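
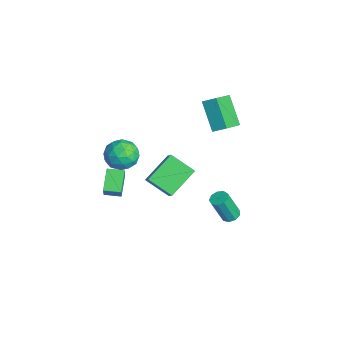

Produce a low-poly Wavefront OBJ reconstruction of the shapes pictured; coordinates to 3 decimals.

v -4.109 -1.935 0.085
v -3.122 -1.405 0.191
v -3.298 -3.255 -0.871
v -2.311 -2.725 -0.765
v -2.796 -3.195 0.134
v -3.297 -2.38 0.725
v -3.123 -2.28 -1.405
v -3.624 -1.465 -0.814
v -2.513 -1.618 -0.73
v -2.311 -2.184 0.221
v -4.109 -2.476 -0.901
v -3.907 -3.042 0.05
v -3.687 -1.554 0.222
v -2.733 -3.106 -0.902
v -3.018 -3.382 -0.373
v -2.438 -3.071 -0.311
v -3.79 -2.127 0.536
v -3.21 -1.816 0.598
v -3.018 -2.868 0.565
v -3.21 -2.844 -1.278
v -2.63 -2.533 -1.216
v -3.982 -1.589 -0.369
v -3.402 -1.278 -0.307
v -3.402 -1.792 -1.245
v -2.749 -1.368 -0.257
v -2.272 -2.144 -0.819
v -2.749 -1.882 -1.196
v -3.044 -1.403 -0.848
v -2.63 -1.701 0.302
v -2.153 -2.476 -0.26
v -2.438 -2.753 0.268
v -2.733 -2.273 0.616
v -2.272 -1.826 -0.24
v -4.267 -2.184 -0.42
v -3.79 -2.959 -0.982
v -3.687 -2.387 -1.296
v -3.982 -1.907 -0.948
v -4.148 -2.516 0.139
v -3.671 -3.292 -0.423
v -3.376 -3.257 0.168
v -3.671 -2.778 0.516
v -4.148 -2.834 -0.44
v -1.806 2.097 4.791
v -1.413 2.813 5.277
v -2.781 3.182 3.979
v -2.388 3.898 4.464
v -0.332 2.302 3.296
v 0.061 3.018 3.781
v -1.307 3.387 2.483
v -0.914 4.103 2.969
v 3.064 -2.467 3.235
v 4.241 -2.584 4.428
v 2.206 -0.971 4.227
v 3.383 -1.087 5.42
v 3.997 -1.393 2.42
v 5.174 -1.509 3.613
v 3.139 0.104 3.412
v 4.316 -0.013 4.605
v -0.647 -3.999 -1.296
v -1.829 -3.493 -0.504
v -0.288 -3.047 -1.368
v -1.469 -2.541 -0.576
v -0.011 -4.159 -0.244
v -1.192 -3.653 0.548
v 0.349 -3.207 -0.316
v -0.833 -2.701 0.476
v 1.889 2.804 -2.521
v 2.419 2.56 -2.608
v 2.381 1.852 -0.867
v 1.851 2.096 -0.779
v 2.461 2.932 -2.456
v 2.424 2.224 -0.715
v 2.236 3.243 -2.335
v 2.198 2.536 -0.593
v 1.848 3.349 -2.3
v 1.81 2.642 -0.559
v 1.479 3.2 -2.368
v 1.441 2.493 -0.627
v 1.302 2.866 -2.508
v 1.265 2.158 -0.767
v 1.4 2.502 -2.654
v 1.362 1.794 -0.913
v 1.726 2.28 -2.737
v 1.688 1.572 -0.996
v 2.129 2.303 -2.719
v 2.091 1.595 -0.978
f 1 38 17
f 38 12 41
f 17 41 6
f 38 41 17
f 1 17 13
f 17 6 18
f 13 18 2
f 17 18 13
f 1 13 22
f 13 2 23
f 22 23 8
f 13 23 22
f 1 22 34
f 22 8 37
f 34 37 11
f 22 37 34
f 1 34 38
f 34 11 42
f 38 42 12
f 34 42 38
f 2 18 29
f 18 6 32
f 29 32 10
f 18 32 29
f 6 41 19
f 41 12 40
f 19 40 5
f 41 40 19
f 12 42 39
f 42 11 35
f 39 35 3
f 42 35 39
f 11 37 36
f 37 8 24
f 36 24 7
f 37 24 36
f 8 23 28
f 23 2 25
f 28 25 9
f 23 25 28
f 4 30 16
f 30 10 31
f 16 31 5
f 30 31 16
f 4 16 14
f 16 5 15
f 14 15 3
f 16 15 14
f 4 14 21
f 14 3 20
f 21 20 7
f 14 20 21
f 4 21 26
f 21 7 27
f 26 27 9
f 21 27 26
f 4 26 30
f 26 9 33
f 30 33 10
f 26 33 30
f 5 31 19
f 31 10 32
f 19 32 6
f 31 32 19
f 3 15 39
f 15 5 40
f 39 40 12
f 15 40 39
f 7 20 36
f 20 3 35
f 36 35 11
f 20 35 36
f 9 27 28
f 27 7 24
f 28 24 8
f 27 24 28
f 10 33 29
f 33 9 25
f 29 25 2
f 33 25 29
f 44 46 43
f 47 44 43
f 43 46 45
f 45 47 43
f 44 50 46
f 48 44 47
f 48 50 44
f 46 50 45
f 49 47 45
f 45 50 49
f 49 48 47
f 50 48 49
f 52 54 51
f 55 52 51
f 51 54 53
f 53 55 51
f 52 58 54
f 56 52 55
f 56 58 52
f 54 58 53
f 57 55 53
f 53 58 57
f 57 56 55
f 58 56 57
f 60 62 59
f 63 60 59
f 59 62 61
f 61 63 59
f 60 66 62
f 64 60 63
f 64 66 60
f 62 66 61
f 65 63 61
f 61 66 65
f 65 64 63
f 66 64 65
f 68 67 71
f 68 71 69
f 69 71 72
f 69 72 70
f 71 67 73
f 71 73 72
f 72 73 74
f 72 74 70
f 73 67 75
f 73 75 74
f 74 75 76
f 74 76 70
f 75 67 77
f 75 77 76
f 76 77 78
f 76 78 70
f 77 67 79
f 77 79 78
f 78 79 80
f 78 80 70
f 79 67 81
f 79 81 80
f 80 81 82
f 80 82 70
f 81 67 83
f 81 83 82
f 82 83 84
f 82 84 70
f 83 67 85
f 83 85 84
f 84 85 86
f 84 86 70
f 85 67 68
f 85 68 86
f 86 68 69
f 86 69 70



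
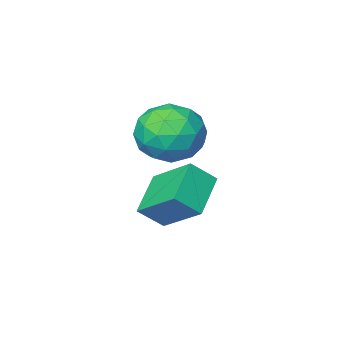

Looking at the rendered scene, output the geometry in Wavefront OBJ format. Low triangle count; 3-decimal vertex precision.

v 2.638 -0.105 -1.707
v 2.186 1.362 -0.604
v 1.88 0.195 -2.416
v 1.428 1.662 -1.313
v 3.732 0.818 -2.487
v 3.28 2.285 -1.384
v 2.974 1.118 -3.196
v 2.522 2.585 -2.093
v 2.434 2.135 1.019
v 3.04 1.934 0.029
v 2.42 0.266 1.391
v 3.026 0.065 0.401
v 3.543 0.612 1.307
v 3.551 1.767 1.077
v 1.909 0.433 0.343
v 1.917 1.588 0.113
v 2.715 0.882 -0.388
v 3.725 0.992 0.207
v 1.735 1.208 1.213
v 2.745 1.318 1.808
v 2.738 2.198 0.492
v 2.722 0.002 0.928
v 3.025 0.323 1.461
v 3.381 0.205 0.879
v 3.039 2.1 1.107
v 3.395 1.982 0.526
v 3.69 1.205 1.276
v 2.065 0.218 0.894
v 2.421 0.1 0.313
v 2.079 1.995 0.541
v 2.435 1.877 -0.041
v 1.77 0.995 0.144
v 2.903 1.462 -0.336
v 2.895 0.363 -0.117
v 2.238 0.58 -0.151
v 2.244 1.259 -0.286
v 3.497 1.527 0.014
v 3.489 0.428 0.233
v 3.792 0.75 0.765
v 3.798 1.429 0.63
v 3.306 0.908 -0.231
v 1.971 1.772 1.187
v 1.963 0.673 1.406
v 1.662 0.771 0.79
v 1.668 1.45 0.655
v 2.565 1.837 1.537
v 2.557 0.738 1.756
v 3.216 0.941 1.706
v 3.222 1.62 1.571
v 2.154 1.292 1.651
f 2 4 1
f 5 2 1
f 1 4 3
f 3 5 1
f 2 8 4
f 6 2 5
f 6 8 2
f 4 8 3
f 7 5 3
f 3 8 7
f 7 6 5
f 8 6 7
f 9 46 25
f 46 20 49
f 25 49 14
f 46 49 25
f 9 25 21
f 25 14 26
f 21 26 10
f 25 26 21
f 9 21 30
f 21 10 31
f 30 31 16
f 21 31 30
f 9 30 42
f 30 16 45
f 42 45 19
f 30 45 42
f 9 42 46
f 42 19 50
f 46 50 20
f 42 50 46
f 10 26 37
f 26 14 40
f 37 40 18
f 26 40 37
f 14 49 27
f 49 20 48
f 27 48 13
f 49 48 27
f 20 50 47
f 50 19 43
f 47 43 11
f 50 43 47
f 19 45 44
f 45 16 32
f 44 32 15
f 45 32 44
f 16 31 36
f 31 10 33
f 36 33 17
f 31 33 36
f 12 38 24
f 38 18 39
f 24 39 13
f 38 39 24
f 12 24 22
f 24 13 23
f 22 23 11
f 24 23 22
f 12 22 29
f 22 11 28
f 29 28 15
f 22 28 29
f 12 29 34
f 29 15 35
f 34 35 17
f 29 35 34
f 12 34 38
f 34 17 41
f 38 41 18
f 34 41 38
f 13 39 27
f 39 18 40
f 27 40 14
f 39 40 27
f 11 23 47
f 23 13 48
f 47 48 20
f 23 48 47
f 15 28 44
f 28 11 43
f 44 43 19
f 28 43 44
f 17 35 36
f 35 15 32
f 36 32 16
f 35 32 36
f 18 41 37
f 41 17 33
f 37 33 10
f 41 33 37



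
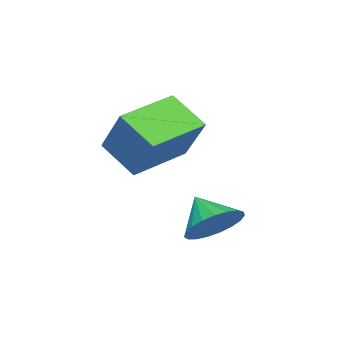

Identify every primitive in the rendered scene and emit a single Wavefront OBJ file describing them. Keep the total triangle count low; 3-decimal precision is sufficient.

v 0.189 1.668 2.159
v -0.015 0.539 3.013
v -1.609 2.269 2.524
v -1.812 1.14 3.378
v 0.792 2.62 3.562
v 0.589 1.491 4.416
v -1.005 3.221 3.927
v -1.209 2.092 4.781
v 0.601 4.347 0.962
v 1.441 4.122 1.151
v 0.219 3.553 1.718
v 1.375 4.39 1.398
v 1.176 4.649 1.571
v 0.877 4.857 1.638
v 0.53 4.976 1.588
v 0.195 4.986 1.43
v -0.069 4.886 1.192
v -0.218 4.693 0.913
v -0.225 4.44 0.644
v -0.09 4.171 0.429
v 0.165 3.932 0.306
v 0.495 3.765 0.297
v 0.844 3.699 0.403
v 1.15 3.744 0.606
v 1.361 3.894 0.87
f 2 4 1
f 5 2 1
f 1 4 3
f 3 5 1
f 2 8 4
f 6 2 5
f 6 8 2
f 4 8 3
f 7 5 3
f 3 8 7
f 7 6 5
f 8 6 7
f 10 9 12
f 10 12 11
f 12 9 13
f 12 13 11
f 13 9 14
f 13 14 11
f 14 9 15
f 14 15 11
f 15 9 16
f 15 16 11
f 16 9 17
f 16 17 11
f 17 9 18
f 17 18 11
f 18 9 19
f 18 19 11
f 19 9 20
f 19 20 11
f 20 9 21
f 20 21 11
f 21 9 22
f 21 22 11
f 22 9 23
f 22 23 11
f 23 9 24
f 23 24 11
f 24 9 25
f 24 25 11
f 25 9 10
f 25 10 11



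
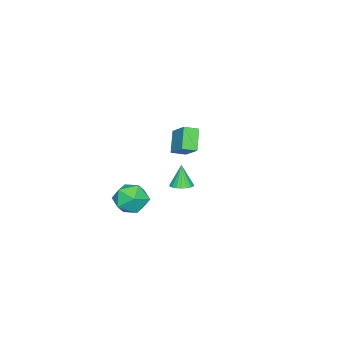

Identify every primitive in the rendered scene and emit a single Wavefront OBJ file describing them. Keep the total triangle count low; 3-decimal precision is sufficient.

v -2.649 -1.227 1.122
v -3.61 -1.596 2.213
v -3.207 -0.591 0.846
v -4.168 -0.96 1.937
v -1.952 -0.2 2.083
v -2.913 -0.569 3.174
v -2.51 0.436 1.807
v -3.471 0.067 2.898
v 2.587 2.082 2.432
v 2.968 2.543 2.596
v 2.253 1.898 3.728
v 2.746 2.668 2.557
v 2.497 2.692 2.496
v 2.263 2.61 2.424
v 2.085 2.437 2.354
v 1.994 2.203 2.297
v 2.006 1.948 2.264
v 2.118 1.715 2.26
v 2.311 1.547 2.285
v 2.552 1.47 2.337
v 2.799 1.5 2.404
v 3.009 1.63 2.477
v 3.146 1.838 2.542
v 3.187 2.089 2.588
v 3.124 2.338 2.607
v 2.597 -0.062 1.465
v 3.11 0.158 0.549
v 4.05 -0.758 2.111
v 4.563 -0.538 1.195
v 4.26 0.26 1.845
v 3.362 0.69 1.445
v 3.798 -1.29 1.215
v 2.9 -0.86 0.815
v 3.852 -0.601 0.394
v 4.137 0.357 0.784
v 3.023 -0.957 1.876
v 3.308 0.001 2.266
f 2 4 1
f 5 2 1
f 1 4 3
f 3 5 1
f 2 8 4
f 6 2 5
f 6 8 2
f 4 8 3
f 7 5 3
f 3 8 7
f 7 6 5
f 8 6 7
f 10 9 12
f 10 12 11
f 12 9 13
f 12 13 11
f 13 9 14
f 13 14 11
f 14 9 15
f 14 15 11
f 15 9 16
f 15 16 11
f 16 9 17
f 16 17 11
f 17 9 18
f 17 18 11
f 18 9 19
f 18 19 11
f 19 9 20
f 19 20 11
f 20 9 21
f 20 21 11
f 21 9 22
f 21 22 11
f 22 9 23
f 22 23 11
f 23 9 24
f 23 24 11
f 24 9 25
f 24 25 11
f 25 9 10
f 25 10 11
f 26 37 31
f 26 31 27
f 26 27 33
f 26 33 36
f 26 36 37
f 27 31 35
f 31 37 30
f 37 36 28
f 36 33 32
f 33 27 34
f 29 35 30
f 29 30 28
f 29 28 32
f 29 32 34
f 29 34 35
f 30 35 31
f 28 30 37
f 32 28 36
f 34 32 33
f 35 34 27



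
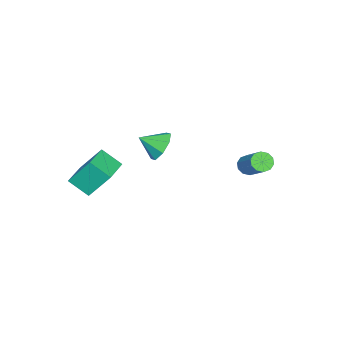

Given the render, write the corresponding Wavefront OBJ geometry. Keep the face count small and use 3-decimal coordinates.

v -3.424 -1.789 2.022
v -3.045 -2.218 1.118
v -2.916 -2.891 2.758
v -2.502 -1.725 1.482
v -2.499 -1.269 2.162
v -3.038 -1.117 2.76
v -3.803 -1.359 2.925
v -4.346 -1.853 2.561
v -4.349 -2.308 1.881
v -3.81 -2.46 1.283
v -4.556 2.937 1.026
v -4.024 2.522 0.939
v -2.872 3.728 2.248
v -3.404 4.143 2.334
v -4.004 2.822 0.646
v -2.852 4.028 1.954
v -4.195 3.166 0.497
v -3.043 4.372 1.806
v -4.523 3.422 0.55
v -3.372 4.628 1.859
v -4.865 3.493 0.785
v -3.713 4.699 2.094
v -5.088 3.352 1.112
v -3.936 4.558 2.421
v -5.108 3.052 1.406
v -3.956 4.258 2.714
v -4.917 2.708 1.554
v -3.765 3.914 2.863
v -4.588 2.452 1.501
v -3.437 3.658 2.81
v -4.247 2.381 1.266
v -3.095 3.587 2.575
v 1.692 -4.213 2.828
v 1.388 -3.079 4.359
v 1.657 -3.06 1.966
v 1.352 -1.926 3.498
v 3.588 -3.994 3.042
v 3.283 -2.86 4.574
v 3.552 -2.841 2.181
v 3.248 -1.707 3.712
f 2 1 4
f 2 4 3
f 4 1 5
f 4 5 3
f 5 1 6
f 5 6 3
f 6 1 7
f 6 7 3
f 7 1 8
f 7 8 3
f 8 1 9
f 8 9 3
f 9 1 10
f 9 10 3
f 10 1 2
f 10 2 3
f 12 11 15
f 12 15 13
f 13 15 16
f 13 16 14
f 15 11 17
f 15 17 16
f 16 17 18
f 16 18 14
f 17 11 19
f 17 19 18
f 18 19 20
f 18 20 14
f 19 11 21
f 19 21 20
f 20 21 22
f 20 22 14
f 21 11 23
f 21 23 22
f 22 23 24
f 22 24 14
f 23 11 25
f 23 25 24
f 24 25 26
f 24 26 14
f 25 11 27
f 25 27 26
f 26 27 28
f 26 28 14
f 27 11 29
f 27 29 28
f 28 29 30
f 28 30 14
f 29 11 31
f 29 31 30
f 30 31 32
f 30 32 14
f 31 11 12
f 31 12 32
f 32 12 13
f 32 13 14
f 34 36 33
f 37 34 33
f 33 36 35
f 35 37 33
f 34 40 36
f 38 34 37
f 38 40 34
f 36 40 35
f 39 37 35
f 35 40 39
f 39 38 37
f 40 38 39



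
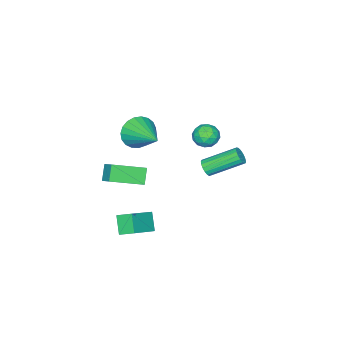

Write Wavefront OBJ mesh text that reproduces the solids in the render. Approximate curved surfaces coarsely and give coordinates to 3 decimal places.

v -0.532 2.954 -1.013
v -0.23 2.868 -0.55
v -1.385 4.319 0.476
v -1.688 4.406 0.013
v -0.098 3.063 -0.677
v -1.253 4.514 0.349
v -0.065 3.233 -0.882
v -1.22 4.685 0.145
v -0.139 3.34 -1.116
v -1.295 4.791 -0.09
v -0.304 3.358 -1.327
v -1.459 4.809 -0.301
v -0.521 3.284 -1.466
v -1.676 4.735 -0.44
v -0.74 3.134 -1.501
v -1.895 4.585 -0.475
v -0.912 2.943 -1.425
v -2.067 4.394 -0.398
v -0.997 2.755 -1.254
v -2.152 4.206 -0.228
v -0.975 2.612 -1.028
v -2.131 4.064 -0.002
v -0.852 2.548 -0.799
v -2.008 3.999 0.228
v -0.656 2.577 -0.618
v -1.811 4.028 0.408
v -0.431 2.692 -0.529
v -1.587 4.144 0.498
v 4.071 0.535 -3.165
v 3.83 1.383 -2.736
v 2.401 0.56 -4.152
v 2.16 1.408 -3.724
v 4.62 1.152 -4.076
v 4.379 2 -3.648
v 2.95 1.177 -5.064
v 2.709 2.025 -4.635
v 2.577 0.879 2.877
v 3.202 0.94 2.061
v 3.363 2.781 3.623
v 2.852 1.14 1.92
v 2.453 1.296 1.943
v 2.076 1.379 2.129
v 1.786 1.376 2.443
v 1.632 1.287 2.833
v 1.641 1.127 3.23
v 1.813 0.924 3.566
v 2.116 0.714 3.783
v 2.499 0.532 3.844
v 2.895 0.41 3.737
v 3.237 0.369 3.481
v 3.464 0.416 3.121
v 3.537 0.543 2.719
v 3.445 0.728 2.344
v 2.342 0.567 -1.694
v 1.725 0.236 -0.885
v 2.704 1.361 -1.092
v 2.086 1.03 -0.283
v 3.834 -0.61 -1.037
v 3.216 -0.941 -0.228
v 4.195 0.184 -0.435
v 3.578 -0.147 0.374
v -2.822 1.761 -0.754
v -2.349 2.325 -0.392
v -2.351 0.835 0.072
v -1.878 1.399 0.434
v -2.693 1.428 0.524
v -2.984 2 0.013
v -1.716 1.16 -0.333
v -2.007 1.732 -0.844
v -1.666 1.953 -0.132
v -2.269 2.119 0.398
v -2.431 1.041 -0.718
v -3.034 1.207 -0.188
v -2.627 2.124 -0.646
v -2.073 1.036 0.326
v -2.552 1.053 0.379
v -2.274 1.385 0.591
v -3 1.933 -0.407
v -2.722 2.265 -0.195
v -2.924 1.738 0.344
v -1.978 0.895 -0.125
v -1.7 1.227 0.087
v -2.426 1.775 -0.911
v -2.148 2.107 -0.699
v -1.776 1.422 -0.664
v -1.947 2.237 -0.28
v -1.67 1.693 0.206
v -1.575 1.552 -0.246
v -1.746 1.888 -0.546
v -2.302 2.335 0.031
v -2.025 1.791 0.517
v -2.504 1.808 0.57
v -2.675 2.144 0.27
v -1.9 2.116 0.184
v -2.675 1.369 -0.837
v -2.398 0.825 -0.351
v -2.025 1.016 -0.59
v -2.196 1.352 -0.89
v -3.03 1.467 -0.526
v -2.753 0.923 -0.04
v -2.954 1.272 0.226
v -3.125 1.608 -0.074
v -2.8 1.044 -0.504
f 2 1 5
f 2 5 3
f 3 5 6
f 3 6 4
f 5 1 7
f 5 7 6
f 6 7 8
f 6 8 4
f 7 1 9
f 7 9 8
f 8 9 10
f 8 10 4
f 9 1 11
f 9 11 10
f 10 11 12
f 10 12 4
f 11 1 13
f 11 13 12
f 12 13 14
f 12 14 4
f 13 1 15
f 13 15 14
f 14 15 16
f 14 16 4
f 15 1 17
f 15 17 16
f 16 17 18
f 16 18 4
f 17 1 19
f 17 19 18
f 18 19 20
f 18 20 4
f 19 1 21
f 19 21 20
f 20 21 22
f 20 22 4
f 21 1 23
f 21 23 22
f 22 23 24
f 22 24 4
f 23 1 25
f 23 25 24
f 24 25 26
f 24 26 4
f 25 1 27
f 25 27 26
f 26 27 28
f 26 28 4
f 27 1 2
f 27 2 28
f 28 2 3
f 28 3 4
f 30 32 29
f 33 30 29
f 29 32 31
f 31 33 29
f 30 36 32
f 34 30 33
f 34 36 30
f 32 36 31
f 35 33 31
f 31 36 35
f 35 34 33
f 36 34 35
f 38 37 40
f 38 40 39
f 40 37 41
f 40 41 39
f 41 37 42
f 41 42 39
f 42 37 43
f 42 43 39
f 43 37 44
f 43 44 39
f 44 37 45
f 44 45 39
f 45 37 46
f 45 46 39
f 46 37 47
f 46 47 39
f 47 37 48
f 47 48 39
f 48 37 49
f 48 49 39
f 49 37 50
f 49 50 39
f 50 37 51
f 50 51 39
f 51 37 52
f 51 52 39
f 52 37 53
f 52 53 39
f 53 37 38
f 53 38 39
f 55 57 54
f 58 55 54
f 54 57 56
f 56 58 54
f 55 61 57
f 59 55 58
f 59 61 55
f 57 61 56
f 60 58 56
f 56 61 60
f 60 59 58
f 61 59 60
f 62 99 78
f 99 73 102
f 78 102 67
f 99 102 78
f 62 78 74
f 78 67 79
f 74 79 63
f 78 79 74
f 62 74 83
f 74 63 84
f 83 84 69
f 74 84 83
f 62 83 95
f 83 69 98
f 95 98 72
f 83 98 95
f 62 95 99
f 95 72 103
f 99 103 73
f 95 103 99
f 63 79 90
f 79 67 93
f 90 93 71
f 79 93 90
f 67 102 80
f 102 73 101
f 80 101 66
f 102 101 80
f 73 103 100
f 103 72 96
f 100 96 64
f 103 96 100
f 72 98 97
f 98 69 85
f 97 85 68
f 98 85 97
f 69 84 89
f 84 63 86
f 89 86 70
f 84 86 89
f 65 91 77
f 91 71 92
f 77 92 66
f 91 92 77
f 65 77 75
f 77 66 76
f 75 76 64
f 77 76 75
f 65 75 82
f 75 64 81
f 82 81 68
f 75 81 82
f 65 82 87
f 82 68 88
f 87 88 70
f 82 88 87
f 65 87 91
f 87 70 94
f 91 94 71
f 87 94 91
f 66 92 80
f 92 71 93
f 80 93 67
f 92 93 80
f 64 76 100
f 76 66 101
f 100 101 73
f 76 101 100
f 68 81 97
f 81 64 96
f 97 96 72
f 81 96 97
f 70 88 89
f 88 68 85
f 89 85 69
f 88 85 89
f 71 94 90
f 94 70 86
f 90 86 63
f 94 86 90



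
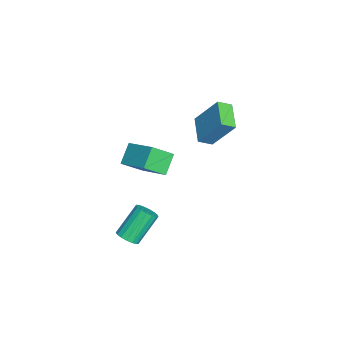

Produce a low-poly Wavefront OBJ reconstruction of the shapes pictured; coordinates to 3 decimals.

v 0.213 -1.196 -2.601
v 0.65 -1.439 -2.185
v -0.197 -0.527 -0.763
v -0.633 -0.284 -1.179
v 0.778 -1.172 -2.28
v -0.069 -0.26 -0.858
v 0.777 -0.91 -2.449
v -0.07 0.002 -1.026
v 0.647 -0.714 -2.652
v -0.2 0.198 -1.23
v 0.417 -0.628 -2.844
v -0.43 0.284 -1.421
v 0.141 -0.673 -2.98
v -0.706 0.239 -1.557
v -0.119 -0.837 -3.029
v -0.966 0.075 -1.607
v -0.302 -1.083 -2.981
v -1.149 -0.171 -1.558
v -0.368 -1.355 -2.845
v -1.215 -0.444 -1.423
v -0.3 -1.591 -2.654
v -1.147 -0.679 -1.231
v -0.115 -1.736 -2.45
v -0.962 -0.824 -1.028
v 0.146 -1.758 -2.281
v -0.701 -0.846 -0.859
v 0.422 -1.65 -2.186
v -0.425 -0.739 -0.763
v -3.938 2.539 3.112
v -3.674 1.848 3.511
v -3.523 3.679 4.814
v -3.26 2.988 5.213
v -2.48 2.792 2.587
v -2.217 2.101 2.986
v -2.066 3.932 4.289
v -1.802 3.241 4.688
v -3.988 -0.799 -0.963
v -3.52 -1.847 -0.078
v -4.896 -0.46 -0.082
v -4.428 -1.508 0.803
v -2.692 0.488 -0.123
v -2.224 -0.56 0.762
v -3.6 0.827 0.758
v -3.132 -0.221 1.643
f 2 1 5
f 2 5 3
f 3 5 6
f 3 6 4
f 5 1 7
f 5 7 6
f 6 7 8
f 6 8 4
f 7 1 9
f 7 9 8
f 8 9 10
f 8 10 4
f 9 1 11
f 9 11 10
f 10 11 12
f 10 12 4
f 11 1 13
f 11 13 12
f 12 13 14
f 12 14 4
f 13 1 15
f 13 15 14
f 14 15 16
f 14 16 4
f 15 1 17
f 15 17 16
f 16 17 18
f 16 18 4
f 17 1 19
f 17 19 18
f 18 19 20
f 18 20 4
f 19 1 21
f 19 21 20
f 20 21 22
f 20 22 4
f 21 1 23
f 21 23 22
f 22 23 24
f 22 24 4
f 23 1 25
f 23 25 24
f 24 25 26
f 24 26 4
f 25 1 27
f 25 27 26
f 26 27 28
f 26 28 4
f 27 1 2
f 27 2 28
f 28 2 3
f 28 3 4
f 30 32 29
f 33 30 29
f 29 32 31
f 31 33 29
f 30 36 32
f 34 30 33
f 34 36 30
f 32 36 31
f 35 33 31
f 31 36 35
f 35 34 33
f 36 34 35
f 38 40 37
f 41 38 37
f 37 40 39
f 39 41 37
f 38 44 40
f 42 38 41
f 42 44 38
f 40 44 39
f 43 41 39
f 39 44 43
f 43 42 41
f 44 42 43



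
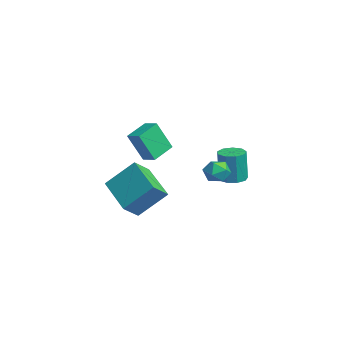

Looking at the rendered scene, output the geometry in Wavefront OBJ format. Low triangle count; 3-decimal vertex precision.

v 0.802 -4.262 -1.57
v 1.146 -2.943 -0.261
v 0.423 -3.442 -2.297
v 0.767 -2.123 -0.989
v 2.833 -4.017 -2.351
v 3.177 -2.698 -1.043
v 2.454 -3.197 -3.079
v 2.798 -1.878 -1.77
v -1.717 2.995 -3.329
v -1.129 3.41 -3.306
v -1.135 3.32 -1.528
v -1.723 2.905 -1.551
v -1.534 3.69 -3.293
v -1.54 3.601 -1.515
v -2.024 3.645 -3.297
v -2.031 3.556 -1.519
v -2.371 3.296 -3.316
v -2.377 3.206 -1.538
v -2.411 2.805 -3.341
v -2.418 2.716 -1.563
v -2.127 2.404 -3.36
v -2.133 2.314 -1.582
v -1.651 2.279 -3.365
v -1.657 2.189 -1.587
v -1.205 2.489 -3.353
v -1.212 2.399 -1.575
v -0.999 2.935 -3.329
v -1.006 2.846 -1.552
v -3.796 -0.933 -2.346
v -3.959 -1.689 -0.71
v -4.461 0.199 -1.888
v -4.624 -0.558 -0.252
v -3.036 -0.582 -2.108
v -3.199 -1.339 -0.472
v -3.701 0.549 -1.65
v -3.864 -0.207 -0.014
v 0.489 1.571 -1.512
v 1.183 1.798 -1.602
v 0.877 0.462 -1.318
v 1.571 0.689 -1.408
v 1.188 0.903 -0.817
v 0.947 1.588 -0.937
v 1.113 0.672 -1.983
v 0.872 1.357 -2.103
v 1.568 1.243 -1.893
v 1.615 1.385 -1.172
v 0.445 0.875 -1.748
v 0.492 1.017 -1.027
f 2 4 1
f 5 2 1
f 1 4 3
f 3 5 1
f 2 8 4
f 6 2 5
f 6 8 2
f 4 8 3
f 7 5 3
f 3 8 7
f 7 6 5
f 8 6 7
f 10 9 13
f 10 13 11
f 11 13 14
f 11 14 12
f 13 9 15
f 13 15 14
f 14 15 16
f 14 16 12
f 15 9 17
f 15 17 16
f 16 17 18
f 16 18 12
f 17 9 19
f 17 19 18
f 18 19 20
f 18 20 12
f 19 9 21
f 19 21 20
f 20 21 22
f 20 22 12
f 21 9 23
f 21 23 22
f 22 23 24
f 22 24 12
f 23 9 25
f 23 25 24
f 24 25 26
f 24 26 12
f 25 9 27
f 25 27 26
f 26 27 28
f 26 28 12
f 27 9 10
f 27 10 28
f 28 10 11
f 28 11 12
f 30 32 29
f 33 30 29
f 29 32 31
f 31 33 29
f 30 36 32
f 34 30 33
f 34 36 30
f 32 36 31
f 35 33 31
f 31 36 35
f 35 34 33
f 36 34 35
f 37 48 42
f 37 42 38
f 37 38 44
f 37 44 47
f 37 47 48
f 38 42 46
f 42 48 41
f 48 47 39
f 47 44 43
f 44 38 45
f 40 46 41
f 40 41 39
f 40 39 43
f 40 43 45
f 40 45 46
f 41 46 42
f 39 41 48
f 43 39 47
f 45 43 44
f 46 45 38



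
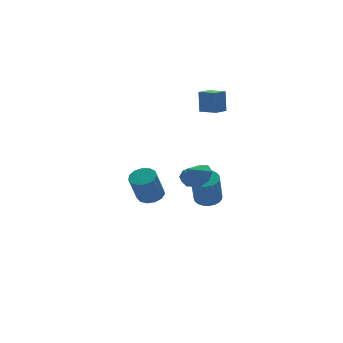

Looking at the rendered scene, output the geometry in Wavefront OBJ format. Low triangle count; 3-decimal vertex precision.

v 1.7 3.332 -3.811
v 1.955 3.682 -3.139
v 2.905 3.358 -4.281
v 3.16 3.708 -3.609
v 2.916 2.947 -3.596
v 2.171 2.931 -3.305
v 2.689 4.109 -4.115
v 1.944 4.093 -3.824
v 2.566 4.162 -3.327
v 2.707 3.444 -3.006
v 2.153 3.596 -4.414
v 2.294 2.878 -4.093
v 2.042 0.931 -4.015
v 2.806 0.975 -3.819
v 2.362 0.512 -1.988
v 1.598 0.469 -2.185
v 2.704 1.283 -3.766
v 2.26 0.82 -1.935
v 2.488 1.53 -3.756
v 2.044 1.067 -1.925
v 2.194 1.673 -3.791
v 1.751 1.211 -1.96
v 1.875 1.689 -3.865
v 1.431 1.226 -2.034
v 1.584 1.573 -3.964
v 1.14 1.11 -2.133
v 1.372 1.346 -4.073
v 0.928 0.884 -2.242
v 1.276 1.048 -4.172
v 0.832 0.585 -2.341
v 1.313 0.729 -4.243
v 0.869 0.267 -2.412
v 1.476 0.446 -4.275
v 1.032 -0.017 -2.444
v 1.736 0.246 -4.263
v 1.292 -0.216 -2.432
v 2.05 0.165 -4.207
v 1.606 -0.298 -2.376
v 2.362 0.216 -4.119
v 1.918 -0.246 -2.288
v 2.618 0.391 -4.012
v 2.175 -0.071 -2.181
v 2.776 0.66 -3.906
v 2.332 0.197 -2.075
v 1.179 0.354 -1.85
v 1.757 0.432 -1.217
v 0.341 0.246 -1.07
v 1.508 1.012 -1.404
v 1.067 1.207 -1.852
v 0.691 0.902 -2.298
v 0.602 0.276 -2.482
v 0.85 -0.304 -2.295
v 1.292 -0.498 -1.847
v 1.667 -0.194 -1.401
v -3.646 -3.313 -0.348
v -3.053 -2.974 -0.064
v -3.661 -3.248 1.532
v -4.254 -3.587 1.248
v -3.34 -2.678 -0.123
v -3.948 -2.952 1.473
v -3.725 -2.584 -0.253
v -4.333 -2.857 1.343
v -4.084 -2.721 -0.414
v -4.692 -2.994 1.183
v -4.305 -3.046 -0.553
v -4.913 -3.32 1.043
v -4.316 -3.456 -0.628
v -4.924 -3.73 0.968
v -4.115 -3.821 -0.614
v -4.723 -4.094 0.983
v -3.764 -4.024 -0.515
v -4.372 -4.298 1.081
v -3.376 -4.002 -0.364
v -3.984 -4.276 1.233
v -3.074 -3.761 -0.207
v -3.682 -4.035 1.389
v -2.953 -3.378 -0.096
v -3.562 -3.652 1.501
v 3.015 1.838 1.947
v 3.147 2.191 3.274
v 2.54 2.86 1.721
v 2.672 3.214 3.049
v 3.848 2.186 1.771
v 3.98 2.54 3.099
v 3.373 3.209 1.546
v 3.505 3.562 2.873
f 1 12 6
f 1 6 2
f 1 2 8
f 1 8 11
f 1 11 12
f 2 6 10
f 6 12 5
f 12 11 3
f 11 8 7
f 8 2 9
f 4 10 5
f 4 5 3
f 4 3 7
f 4 7 9
f 4 9 10
f 5 10 6
f 3 5 12
f 7 3 11
f 9 7 8
f 10 9 2
f 14 13 17
f 14 17 15
f 15 17 18
f 15 18 16
f 17 13 19
f 17 19 18
f 18 19 20
f 18 20 16
f 19 13 21
f 19 21 20
f 20 21 22
f 20 22 16
f 21 13 23
f 21 23 22
f 22 23 24
f 22 24 16
f 23 13 25
f 23 25 24
f 24 25 26
f 24 26 16
f 25 13 27
f 25 27 26
f 26 27 28
f 26 28 16
f 27 13 29
f 27 29 28
f 28 29 30
f 28 30 16
f 29 13 31
f 29 31 30
f 30 31 32
f 30 32 16
f 31 13 33
f 31 33 32
f 32 33 34
f 32 34 16
f 33 13 35
f 33 35 34
f 34 35 36
f 34 36 16
f 35 13 37
f 35 37 36
f 36 37 38
f 36 38 16
f 37 13 39
f 37 39 38
f 38 39 40
f 38 40 16
f 39 13 41
f 39 41 40
f 40 41 42
f 40 42 16
f 41 13 43
f 41 43 42
f 42 43 44
f 42 44 16
f 43 13 14
f 43 14 44
f 44 14 15
f 44 15 16
f 46 45 48
f 46 48 47
f 48 45 49
f 48 49 47
f 49 45 50
f 49 50 47
f 50 45 51
f 50 51 47
f 51 45 52
f 51 52 47
f 52 45 53
f 52 53 47
f 53 45 54
f 53 54 47
f 54 45 46
f 54 46 47
f 56 55 59
f 56 59 57
f 57 59 60
f 57 60 58
f 59 55 61
f 59 61 60
f 60 61 62
f 60 62 58
f 61 55 63
f 61 63 62
f 62 63 64
f 62 64 58
f 63 55 65
f 63 65 64
f 64 65 66
f 64 66 58
f 65 55 67
f 65 67 66
f 66 67 68
f 66 68 58
f 67 55 69
f 67 69 68
f 68 69 70
f 68 70 58
f 69 55 71
f 69 71 70
f 70 71 72
f 70 72 58
f 71 55 73
f 71 73 72
f 72 73 74
f 72 74 58
f 73 55 75
f 73 75 74
f 74 75 76
f 74 76 58
f 75 55 77
f 75 77 76
f 76 77 78
f 76 78 58
f 77 55 56
f 77 56 78
f 78 56 57
f 78 57 58
f 80 82 79
f 83 80 79
f 79 82 81
f 81 83 79
f 80 86 82
f 84 80 83
f 84 86 80
f 82 86 81
f 85 83 81
f 81 86 85
f 85 84 83
f 86 84 85



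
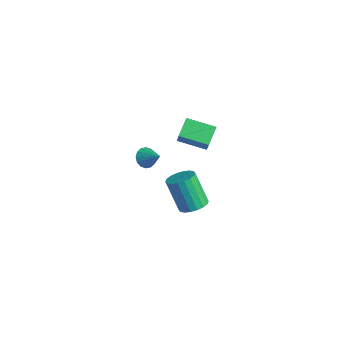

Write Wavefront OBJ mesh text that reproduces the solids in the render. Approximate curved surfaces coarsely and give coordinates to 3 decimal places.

v -4.388 1.417 -0.52
v -4.005 1.152 -0.945
v -3.452 1.643 0.18
v -4.019 1.467 -1.029
v -4.131 1.769 -0.976
v -4.312 1.976 -0.801
v -4.513 2.034 -0.551
v -4.681 1.927 -0.293
v -4.77 1.683 -0.096
v -4.756 1.368 -0.012
v -4.644 1.066 -0.065
v -4.463 0.859 -0.24
v -4.262 0.801 -0.49
v -4.095 0.908 -0.748
v 2.601 -0.509 2.06
v 3.232 -0.737 2.348
v 2.431 -0.938 3.947
v 1.799 -0.711 3.66
v 3.243 -0.416 2.394
v 2.442 -0.617 3.993
v 3.127 -0.113 2.374
v 2.326 -0.314 3.973
v 2.907 0.112 2.292
v 2.106 -0.09 3.891
v 2.626 0.213 2.164
v 1.825 0.012 3.763
v 2.34 0.171 2.015
v 1.539 -0.03 3.615
v 2.106 -0.006 1.876
v 1.304 -0.207 3.475
v 1.969 -0.282 1.773
v 1.168 -0.483 3.372
v 1.958 -0.603 1.727
v 1.157 -0.804 3.326
v 2.074 -0.906 1.747
v 1.273 -1.107 3.346
v 2.294 -1.13 1.829
v 1.493 -1.332 3.428
v 2.575 -1.232 1.957
v 1.774 -1.433 3.556
v 2.861 -1.19 2.105
v 2.06 -1.391 3.705
v 3.096 -1.013 2.245
v 2.294 -1.214 3.844
v -1.312 1.202 3.154
v -0.81 0.962 3.997
v -1.858 2.019 3.713
v -1.356 1.778 4.555
v -0.224 2.182 2.785
v 0.278 1.941 3.627
v -0.77 2.998 3.343
v -0.268 2.758 4.186
f 2 1 4
f 2 4 3
f 4 1 5
f 4 5 3
f 5 1 6
f 5 6 3
f 6 1 7
f 6 7 3
f 7 1 8
f 7 8 3
f 8 1 9
f 8 9 3
f 9 1 10
f 9 10 3
f 10 1 11
f 10 11 3
f 11 1 12
f 11 12 3
f 12 1 13
f 12 13 3
f 13 1 14
f 13 14 3
f 14 1 2
f 14 2 3
f 16 15 19
f 16 19 17
f 17 19 20
f 17 20 18
f 19 15 21
f 19 21 20
f 20 21 22
f 20 22 18
f 21 15 23
f 21 23 22
f 22 23 24
f 22 24 18
f 23 15 25
f 23 25 24
f 24 25 26
f 24 26 18
f 25 15 27
f 25 27 26
f 26 27 28
f 26 28 18
f 27 15 29
f 27 29 28
f 28 29 30
f 28 30 18
f 29 15 31
f 29 31 30
f 30 31 32
f 30 32 18
f 31 15 33
f 31 33 32
f 32 33 34
f 32 34 18
f 33 15 35
f 33 35 34
f 34 35 36
f 34 36 18
f 35 15 37
f 35 37 36
f 36 37 38
f 36 38 18
f 37 15 39
f 37 39 38
f 38 39 40
f 38 40 18
f 39 15 41
f 39 41 40
f 40 41 42
f 40 42 18
f 41 15 43
f 41 43 42
f 42 43 44
f 42 44 18
f 43 15 16
f 43 16 44
f 44 16 17
f 44 17 18
f 46 48 45
f 49 46 45
f 45 48 47
f 47 49 45
f 46 52 48
f 50 46 49
f 50 52 46
f 48 52 47
f 51 49 47
f 47 52 51
f 51 50 49
f 52 50 51



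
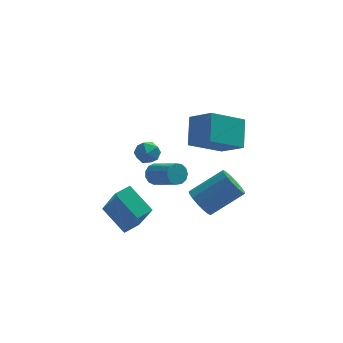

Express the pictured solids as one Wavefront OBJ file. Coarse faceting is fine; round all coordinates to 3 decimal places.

v -1.276 3.231 0.899
v -0.607 3.251 1.083
v -1.113 2.229 0.417
v -0.444 2.249 0.601
v -0.935 2.177 1.086
v -1.036 2.796 1.384
v -0.684 2.684 0.116
v -0.785 3.303 0.414
v -0.241 2.913 0.599
v -0.396 2.599 1.198
v -1.324 2.881 0.302
v -1.479 2.567 0.901
v -3.126 -1.966 0.659
v -2.62 -2.944 2.352
v -2.466 -1.471 0.747
v -1.96 -2.449 2.441
v -2.26 -2.971 -0.181
v -1.754 -3.949 1.513
v -1.6 -2.476 -0.092
v -1.094 -3.454 1.601
v 2.399 1.908 1.221
v 0.824 1.242 2.22
v 2.573 3.065 2.268
v 0.999 2.399 3.266
v 3.281 1.041 2.034
v 1.707 0.375 3.032
v 3.456 2.198 3.08
v 1.881 1.532 4.079
v 0.979 -2.523 1.179
v 1.425 -2.594 0.568
v 2.906 -2.269 1.609
v 2.461 -2.197 2.221
v 1.331 -2.212 0.581
v 2.813 -1.887 1.623
v 1.143 -1.914 0.755
v 2.625 -1.588 1.797
v 0.912 -1.778 1.043
v 2.393 -1.453 2.084
v 0.698 -1.842 1.367
v 2.179 -1.517 2.408
v 0.559 -2.089 1.641
v 2.041 -1.763 2.682
v 0.534 -2.451 1.791
v 2.015 -2.126 2.832
v 0.627 -2.833 1.777
v 2.109 -2.508 2.819
v 0.815 -3.132 1.603
v 2.297 -2.806 2.645
v 1.047 -3.267 1.316
v 2.528 -2.942 2.357
v 1.261 -3.203 0.992
v 2.742 -2.878 2.033
v 1.399 -2.957 0.718
v 2.881 -2.631 1.759
v -0.839 -1.696 2.557
v -0.475 -1.675 2.145
v 0.383 -2.683 2.852
v 0.019 -2.704 3.263
v -0.388 -1.459 2.349
v 0.469 -2.466 3.056
v -0.445 -1.317 2.619
v 0.413 -2.325 3.326
v -0.626 -1.296 2.869
v 0.231 -2.304 3.576
v -0.875 -1.402 3.02
v -0.018 -2.41 3.727
v -1.113 -1.601 3.024
v -0.256 -2.609 3.731
v -1.263 -1.831 2.879
v -0.406 -2.838 3.586
v -1.279 -2.017 2.632
v -0.421 -3.025 3.339
v -1.154 -2.102 2.361
v -0.297 -3.11 3.068
v -0.93 -2.058 2.152
v -0.073 -3.065 2.859
v -0.677 -1.899 2.071
v 0.181 -2.906 2.778
f 1 12 6
f 1 6 2
f 1 2 8
f 1 8 11
f 1 11 12
f 2 6 10
f 6 12 5
f 12 11 3
f 11 8 7
f 8 2 9
f 4 10 5
f 4 5 3
f 4 3 7
f 4 7 9
f 4 9 10
f 5 10 6
f 3 5 12
f 7 3 11
f 9 7 8
f 10 9 2
f 14 16 13
f 17 14 13
f 13 16 15
f 15 17 13
f 14 20 16
f 18 14 17
f 18 20 14
f 16 20 15
f 19 17 15
f 15 20 19
f 19 18 17
f 20 18 19
f 22 24 21
f 25 22 21
f 21 24 23
f 23 25 21
f 22 28 24
f 26 22 25
f 26 28 22
f 24 28 23
f 27 25 23
f 23 28 27
f 27 26 25
f 28 26 27
f 30 29 33
f 30 33 31
f 31 33 34
f 31 34 32
f 33 29 35
f 33 35 34
f 34 35 36
f 34 36 32
f 35 29 37
f 35 37 36
f 36 37 38
f 36 38 32
f 37 29 39
f 37 39 38
f 38 39 40
f 38 40 32
f 39 29 41
f 39 41 40
f 40 41 42
f 40 42 32
f 41 29 43
f 41 43 42
f 42 43 44
f 42 44 32
f 43 29 45
f 43 45 44
f 44 45 46
f 44 46 32
f 45 29 47
f 45 47 46
f 46 47 48
f 46 48 32
f 47 29 49
f 47 49 48
f 48 49 50
f 48 50 32
f 49 29 51
f 49 51 50
f 50 51 52
f 50 52 32
f 51 29 53
f 51 53 52
f 52 53 54
f 52 54 32
f 53 29 30
f 53 30 54
f 54 30 31
f 54 31 32
f 56 55 59
f 56 59 57
f 57 59 60
f 57 60 58
f 59 55 61
f 59 61 60
f 60 61 62
f 60 62 58
f 61 55 63
f 61 63 62
f 62 63 64
f 62 64 58
f 63 55 65
f 63 65 64
f 64 65 66
f 64 66 58
f 65 55 67
f 65 67 66
f 66 67 68
f 66 68 58
f 67 55 69
f 67 69 68
f 68 69 70
f 68 70 58
f 69 55 71
f 69 71 70
f 70 71 72
f 70 72 58
f 71 55 73
f 71 73 72
f 72 73 74
f 72 74 58
f 73 55 75
f 73 75 74
f 74 75 76
f 74 76 58
f 75 55 77
f 75 77 76
f 76 77 78
f 76 78 58
f 77 55 56
f 77 56 78
f 78 56 57
f 78 57 58



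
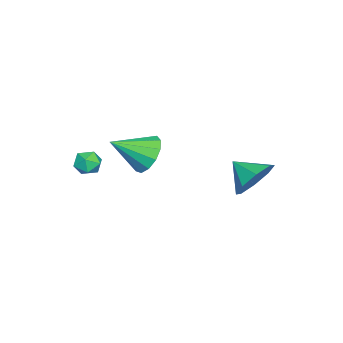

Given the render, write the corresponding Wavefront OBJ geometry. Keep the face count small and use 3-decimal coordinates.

v -3.696 1.75 -3.308
v -2.946 1.17 -3.825
v -4.064 0.69 -2.652
v -2.66 1.503 -3.125
v -2.981 1.981 -2.532
v -3.72 2.324 -2.393
v -4.445 2.331 -2.79
v -4.731 1.997 -3.49
v -4.411 1.519 -4.083
v -3.671 1.177 -4.222
v 0.793 -3.06 -0.411
v 1.383 -2.897 -0.259
v 1.097 -4.023 -0.561
v 1.687 -3.86 -0.409
v 1.238 -3.864 0.033
v 1.05 -3.269 0.126
v 1.43 -3.651 -0.946
v 1.242 -3.056 -0.853
v 1.777 -3.262 -0.59
v 1.658 -3.394 0.015
v 0.822 -3.526 -0.835
v 0.703 -3.658 -0.23
v 0.239 -1.419 -0.136
v 0.947 -1.429 -0.754
v 0.981 -2.661 0.736
v 1.083 -1.083 -0.377
v 0.951 -0.844 0.076
v 0.593 -0.787 0.462
v 0.122 -0.93 0.658
v -0.311 -1.229 0.602
v -0.57 -1.588 0.311
v -0.572 -1.893 -0.122
v -0.317 -2.048 -0.559
v 0.115 -2.003 -0.862
v 0.586 -1.772 -0.935
f 2 1 4
f 2 4 3
f 4 1 5
f 4 5 3
f 5 1 6
f 5 6 3
f 6 1 7
f 6 7 3
f 7 1 8
f 7 8 3
f 8 1 9
f 8 9 3
f 9 1 10
f 9 10 3
f 10 1 2
f 10 2 3
f 11 22 16
f 11 16 12
f 11 12 18
f 11 18 21
f 11 21 22
f 12 16 20
f 16 22 15
f 22 21 13
f 21 18 17
f 18 12 19
f 14 20 15
f 14 15 13
f 14 13 17
f 14 17 19
f 14 19 20
f 15 20 16
f 13 15 22
f 17 13 21
f 19 17 18
f 20 19 12
f 24 23 26
f 24 26 25
f 26 23 27
f 26 27 25
f 27 23 28
f 27 28 25
f 28 23 29
f 28 29 25
f 29 23 30
f 29 30 25
f 30 23 31
f 30 31 25
f 31 23 32
f 31 32 25
f 32 23 33
f 32 33 25
f 33 23 34
f 33 34 25
f 34 23 35
f 34 35 25
f 35 23 24
f 35 24 25



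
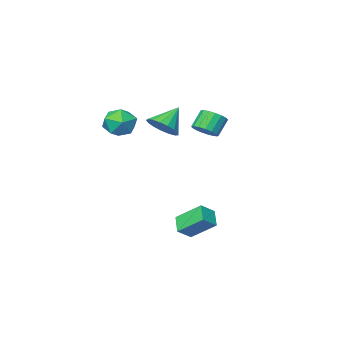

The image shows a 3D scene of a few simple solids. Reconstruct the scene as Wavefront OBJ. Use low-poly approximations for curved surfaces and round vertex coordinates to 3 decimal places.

v 3.528 -0.385 3.298
v 4.069 -0.293 4.146
v 3.371 -1.987 3.574
v 3.912 -1.895 4.422
v 2.986 -1.495 4.367
v 3.084 -0.505 4.197
v 4.356 -1.775 3.523
v 4.454 -0.785 3.353
v 4.581 -1.151 4.285
v 3.734 -0.978 4.806
v 3.706 -1.302 2.914
v 2.859 -1.129 3.435
v -1.305 -0.987 2.415
v -0.96 -0.408 2.786
v -1.669 -0.593 3.736
v -2.015 -1.173 3.365
v -1.239 -0.245 2.609
v -1.949 -0.431 3.559
v -1.534 -0.252 2.388
v -2.243 -0.438 3.338
v -1.776 -0.428 2.173
v -2.485 -0.613 3.123
v -1.91 -0.732 2.013
v -2.62 -0.917 2.963
v -1.906 -1.094 1.945
v -2.616 -1.279 2.895
v -1.764 -1.432 1.985
v -2.474 -1.617 2.935
v -1.517 -1.668 2.124
v -2.227 -1.853 3.074
v -1.222 -1.748 2.329
v -1.931 -1.933 3.279
v -0.945 -1.654 2.554
v -1.655 -1.839 3.504
v -0.751 -1.407 2.747
v -1.461 -1.592 3.697
v -0.684 -1.064 2.864
v -1.394 -1.249 3.814
v -0.759 -0.703 2.878
v -1.469 -0.889 3.828
v 0.849 0.818 -3.076
v 0.104 2 -2.023
v 1.277 1.636 -3.692
v 0.532 2.818 -2.639
v 1.668 0.822 -2.501
v 0.923 2.004 -1.448
v 2.096 1.64 -3.117
v 1.351 2.822 -2.064
v 0.482 -2.258 2.657
v 1.169 -2.115 3.342
v -0.642 -2.442 3.823
v 1.007 -1.684 3.254
v 0.725 -1.384 3.029
v 0.387 -1.285 2.719
v 0.072 -1.408 2.395
v -0.15 -1.726 2.131
v -0.227 -2.166 1.987
v -0.141 -2.627 1.997
v 0.088 -3.004 2.159
v 0.407 -3.209 2.434
v 0.743 -3.197 2.761
v 1.02 -2.97 3.064
v 1.173 -2.579 3.274
f 1 12 6
f 1 6 2
f 1 2 8
f 1 8 11
f 1 11 12
f 2 6 10
f 6 12 5
f 12 11 3
f 11 8 7
f 8 2 9
f 4 10 5
f 4 5 3
f 4 3 7
f 4 7 9
f 4 9 10
f 5 10 6
f 3 5 12
f 7 3 11
f 9 7 8
f 10 9 2
f 14 13 17
f 14 17 15
f 15 17 18
f 15 18 16
f 17 13 19
f 17 19 18
f 18 19 20
f 18 20 16
f 19 13 21
f 19 21 20
f 20 21 22
f 20 22 16
f 21 13 23
f 21 23 22
f 22 23 24
f 22 24 16
f 23 13 25
f 23 25 24
f 24 25 26
f 24 26 16
f 25 13 27
f 25 27 26
f 26 27 28
f 26 28 16
f 27 13 29
f 27 29 28
f 28 29 30
f 28 30 16
f 29 13 31
f 29 31 30
f 30 31 32
f 30 32 16
f 31 13 33
f 31 33 32
f 32 33 34
f 32 34 16
f 33 13 35
f 33 35 34
f 34 35 36
f 34 36 16
f 35 13 37
f 35 37 36
f 36 37 38
f 36 38 16
f 37 13 39
f 37 39 38
f 38 39 40
f 38 40 16
f 39 13 14
f 39 14 40
f 40 14 15
f 40 15 16
f 42 44 41
f 45 42 41
f 41 44 43
f 43 45 41
f 42 48 44
f 46 42 45
f 46 48 42
f 44 48 43
f 47 45 43
f 43 48 47
f 47 46 45
f 48 46 47
f 50 49 52
f 50 52 51
f 52 49 53
f 52 53 51
f 53 49 54
f 53 54 51
f 54 49 55
f 54 55 51
f 55 49 56
f 55 56 51
f 56 49 57
f 56 57 51
f 57 49 58
f 57 58 51
f 58 49 59
f 58 59 51
f 59 49 60
f 59 60 51
f 60 49 61
f 60 61 51
f 61 49 62
f 61 62 51
f 62 49 63
f 62 63 51
f 63 49 50
f 63 50 51



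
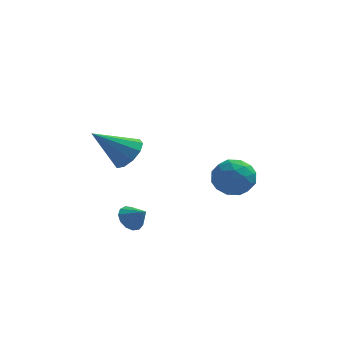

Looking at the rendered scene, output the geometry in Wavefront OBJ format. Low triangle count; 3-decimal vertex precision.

v -0.52 -3.377 -1.71
v 0.006 -3.219 -2.191
v 0.2 -3.763 -1.05
v -0.035 -2.887 -1.952
v -0.23 -2.711 -1.635
v -0.517 -2.746 -1.343
v -0.805 -2.981 -1.167
v -1.002 -3.342 -1.163
v -1.046 -3.714 -1.333
v -0.923 -3.978 -1.622
v -0.672 -4.052 -1.94
v -0.373 -3.912 -2.184
v -0.12 -3.601 -2.278
v 3.65 3.301 -2.703
v 4.679 2.964 -2.267
v 2.761 2.176 -1.473
v 3.79 1.839 -1.037
v 3.412 2.93 -0.866
v 3.962 3.626 -1.626
v 3.478 1.514 -2.114
v 4.028 2.21 -2.874
v 4.573 1.86 -1.903
v 4.532 2.735 -1.132
v 2.908 2.405 -2.608
v 2.867 3.28 -1.837
v 4.242 3.231 -2.593
v 3.198 1.909 -1.147
v 2.976 2.55 -1.047
v 3.58 2.352 -0.791
v 3.821 3.62 -2.216
v 4.426 3.422 -1.96
v 3.681 3.402 -1.137
v 3.014 1.718 -1.78
v 3.619 1.52 -1.524
v 3.86 2.788 -2.949
v 4.464 2.59 -2.693
v 3.759 1.738 -2.603
v 4.785 2.384 -2.122
v 4.262 1.723 -1.4
v 4.079 1.532 -2.033
v 4.402 1.941 -2.479
v 4.761 2.899 -1.669
v 4.239 2.238 -0.946
v 4.017 2.879 -0.846
v 4.339 3.288 -1.293
v 4.699 2.25 -1.455
v 3.201 2.902 -2.794
v 2.679 2.241 -2.071
v 3.101 1.852 -2.447
v 3.423 2.261 -2.894
v 3.178 3.417 -2.34
v 2.655 2.756 -1.618
v 3.038 3.199 -1.261
v 3.361 3.608 -1.707
v 2.741 2.89 -2.285
v -0.77 -1.928 1.652
v -0.163 -2.524 2.118
v -2.35 -2.412 3.088
v -0.11 -1.978 2.361
v -0.309 -1.413 2.332
v -0.684 -1.045 2.044
v -1.092 -1.014 1.605
v -1.377 -1.332 1.185
v -1.43 -1.878 0.942
v -1.231 -2.443 0.971
v -0.856 -2.811 1.259
v -0.448 -2.842 1.698
f 2 1 4
f 2 4 3
f 4 1 5
f 4 5 3
f 5 1 6
f 5 6 3
f 6 1 7
f 6 7 3
f 7 1 8
f 7 8 3
f 8 1 9
f 8 9 3
f 9 1 10
f 9 10 3
f 10 1 11
f 10 11 3
f 11 1 12
f 11 12 3
f 12 1 13
f 12 13 3
f 13 1 2
f 13 2 3
f 14 51 30
f 51 25 54
f 30 54 19
f 51 54 30
f 14 30 26
f 30 19 31
f 26 31 15
f 30 31 26
f 14 26 35
f 26 15 36
f 35 36 21
f 26 36 35
f 14 35 47
f 35 21 50
f 47 50 24
f 35 50 47
f 14 47 51
f 47 24 55
f 51 55 25
f 47 55 51
f 15 31 42
f 31 19 45
f 42 45 23
f 31 45 42
f 19 54 32
f 54 25 53
f 32 53 18
f 54 53 32
f 25 55 52
f 55 24 48
f 52 48 16
f 55 48 52
f 24 50 49
f 50 21 37
f 49 37 20
f 50 37 49
f 21 36 41
f 36 15 38
f 41 38 22
f 36 38 41
f 17 43 29
f 43 23 44
f 29 44 18
f 43 44 29
f 17 29 27
f 29 18 28
f 27 28 16
f 29 28 27
f 17 27 34
f 27 16 33
f 34 33 20
f 27 33 34
f 17 34 39
f 34 20 40
f 39 40 22
f 34 40 39
f 17 39 43
f 39 22 46
f 43 46 23
f 39 46 43
f 18 44 32
f 44 23 45
f 32 45 19
f 44 45 32
f 16 28 52
f 28 18 53
f 52 53 25
f 28 53 52
f 20 33 49
f 33 16 48
f 49 48 24
f 33 48 49
f 22 40 41
f 40 20 37
f 41 37 21
f 40 37 41
f 23 46 42
f 46 22 38
f 42 38 15
f 46 38 42
f 57 56 59
f 57 59 58
f 59 56 60
f 59 60 58
f 60 56 61
f 60 61 58
f 61 56 62
f 61 62 58
f 62 56 63
f 62 63 58
f 63 56 64
f 63 64 58
f 64 56 65
f 64 65 58
f 65 56 66
f 65 66 58
f 66 56 67
f 66 67 58
f 67 56 57
f 67 57 58



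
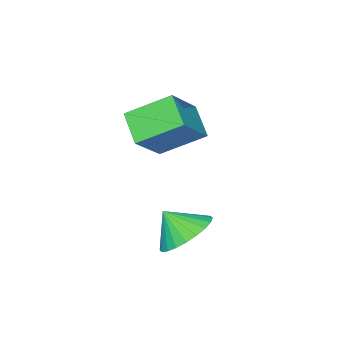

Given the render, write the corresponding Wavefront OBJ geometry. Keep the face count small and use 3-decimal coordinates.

v 0.991 1.276 1.553
v 0.537 0.313 2.299
v 2.265 1.516 2.637
v 1.811 0.553 3.383
v 1.949 0.147 0.677
v 1.495 -0.816 1.423
v 3.223 0.387 1.761
v 2.769 -0.576 2.507
v 3.487 2.828 -1.033
v 4.158 2.39 -1.631
v 3.813 2.172 -0.187
v 4.368 2.684 -1.484
v 4.443 3.001 -1.268
v 4.373 3.29 -1.017
v 4.168 3.51 -0.768
v 3.86 3.626 -0.559
v 3.494 3.62 -0.423
v 3.127 3.494 -0.379
v 2.816 3.266 -0.435
v 2.606 2.972 -0.583
v 2.53 2.656 -0.799
v 2.6 2.366 -1.05
v 2.805 2.146 -1.299
v 3.114 2.031 -1.508
v 3.48 2.036 -1.644
v 3.846 2.163 -1.688
f 2 4 1
f 5 2 1
f 1 4 3
f 3 5 1
f 2 8 4
f 6 2 5
f 6 8 2
f 4 8 3
f 7 5 3
f 3 8 7
f 7 6 5
f 8 6 7
f 10 9 12
f 10 12 11
f 12 9 13
f 12 13 11
f 13 9 14
f 13 14 11
f 14 9 15
f 14 15 11
f 15 9 16
f 15 16 11
f 16 9 17
f 16 17 11
f 17 9 18
f 17 18 11
f 18 9 19
f 18 19 11
f 19 9 20
f 19 20 11
f 20 9 21
f 20 21 11
f 21 9 22
f 21 22 11
f 22 9 23
f 22 23 11
f 23 9 24
f 23 24 11
f 24 9 25
f 24 25 11
f 25 9 26
f 25 26 11
f 26 9 10
f 26 10 11



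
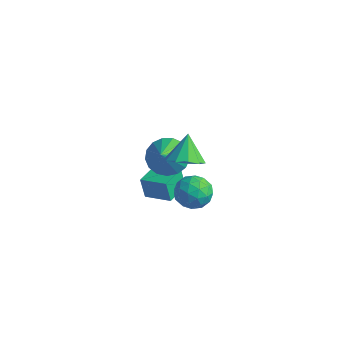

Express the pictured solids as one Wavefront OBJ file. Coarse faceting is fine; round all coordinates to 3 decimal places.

v -4.059 0.378 -3.505
v -4.327 0.334 -2.356
v -4.41 1.754 -3.534
v -4.677 1.71 -2.385
v -2.703 0.73 -3.175
v -2.97 0.686 -2.026
v -3.053 2.106 -3.204
v -3.321 2.062 -2.055
v -3.496 1.328 -0.708
v -2.888 2.123 -0.329
v -2.844 0.212 0.588
v -3.327 2.169 -0.068
v -3.804 2.023 0.045
v -4.211 1.717 -0.013
v -4.454 1.322 -0.231
v -4.477 0.929 -0.558
v -4.276 0.627 -0.919
v -3.896 0.486 -1.232
v -3.424 0.537 -1.425
v -2.969 0.77 -1.453
v -2.635 1.131 -1.311
v -2.497 1.536 -1.031
v -2.589 1.895 -0.676
v -2.733 2.039 -2.931
v -2.087 2.433 -2.278
v -1.913 0.647 -2.902
v -1.267 1.041 -2.249
v -2.207 0.851 -1.969
v -2.714 1.712 -1.987
v -1.286 1.368 -3.193
v -1.793 2.229 -3.211
v -1.193 2.018 -2.44
v -1.762 1.699 -1.684
v -2.238 1.381 -3.496
v -2.807 1.062 -2.74
v -2.482 2.358 -2.607
v -1.518 0.722 -2.573
v -2.07 0.61 -2.408
v -1.691 0.842 -2.025
v -2.85 1.934 -2.436
v -2.471 2.166 -2.053
v -2.542 1.236 -1.871
v -1.529 0.914 -3.127
v -1.15 1.146 -2.744
v -2.309 2.238 -3.155
v -1.93 2.47 -2.772
v -1.458 1.844 -3.309
v -1.577 2.346 -2.319
v -1.095 1.528 -2.301
v -1.106 1.72 -2.856
v -1.404 2.226 -2.867
v -1.912 2.158 -1.874
v -1.43 1.34 -1.857
v -1.982 1.229 -1.693
v -2.28 1.734 -1.703
v -1.386 1.915 -1.969
v -2.57 1.74 -3.323
v -2.088 0.922 -3.306
v -1.72 1.346 -3.477
v -2.018 1.851 -3.487
v -2.905 1.552 -2.879
v -2.423 0.734 -2.861
v -2.596 0.854 -2.313
v -2.894 1.36 -2.324
v -2.614 1.165 -3.211
v 0.078 -1.232 2.967
v 0.707 -1.68 3.485
v -0.398 -0.528 4.153
v 0.948 -1.194 3.293
v 0.856 -0.723 2.977
v 0.467 -0.447 2.656
v -0.07 -0.47 2.455
v -0.551 -0.785 2.448
v -0.792 -1.27 2.64
v -0.7 -1.741 2.957
v -0.311 -2.018 3.277
v 0.226 -1.994 3.479
f 2 4 1
f 5 2 1
f 1 4 3
f 3 5 1
f 2 8 4
f 6 2 5
f 6 8 2
f 4 8 3
f 7 5 3
f 3 8 7
f 7 6 5
f 8 6 7
f 10 9 12
f 10 12 11
f 12 9 13
f 12 13 11
f 13 9 14
f 13 14 11
f 14 9 15
f 14 15 11
f 15 9 16
f 15 16 11
f 16 9 17
f 16 17 11
f 17 9 18
f 17 18 11
f 18 9 19
f 18 19 11
f 19 9 20
f 19 20 11
f 20 9 21
f 20 21 11
f 21 9 22
f 21 22 11
f 22 9 23
f 22 23 11
f 23 9 10
f 23 10 11
f 24 61 40
f 61 35 64
f 40 64 29
f 61 64 40
f 24 40 36
f 40 29 41
f 36 41 25
f 40 41 36
f 24 36 45
f 36 25 46
f 45 46 31
f 36 46 45
f 24 45 57
f 45 31 60
f 57 60 34
f 45 60 57
f 24 57 61
f 57 34 65
f 61 65 35
f 57 65 61
f 25 41 52
f 41 29 55
f 52 55 33
f 41 55 52
f 29 64 42
f 64 35 63
f 42 63 28
f 64 63 42
f 35 65 62
f 65 34 58
f 62 58 26
f 65 58 62
f 34 60 59
f 60 31 47
f 59 47 30
f 60 47 59
f 31 46 51
f 46 25 48
f 51 48 32
f 46 48 51
f 27 53 39
f 53 33 54
f 39 54 28
f 53 54 39
f 27 39 37
f 39 28 38
f 37 38 26
f 39 38 37
f 27 37 44
f 37 26 43
f 44 43 30
f 37 43 44
f 27 44 49
f 44 30 50
f 49 50 32
f 44 50 49
f 27 49 53
f 49 32 56
f 53 56 33
f 49 56 53
f 28 54 42
f 54 33 55
f 42 55 29
f 54 55 42
f 26 38 62
f 38 28 63
f 62 63 35
f 38 63 62
f 30 43 59
f 43 26 58
f 59 58 34
f 43 58 59
f 32 50 51
f 50 30 47
f 51 47 31
f 50 47 51
f 33 56 52
f 56 32 48
f 52 48 25
f 56 48 52
f 67 66 69
f 67 69 68
f 69 66 70
f 69 70 68
f 70 66 71
f 70 71 68
f 71 66 72
f 71 72 68
f 72 66 73
f 72 73 68
f 73 66 74
f 73 74 68
f 74 66 75
f 74 75 68
f 75 66 76
f 75 76 68
f 76 66 77
f 76 77 68
f 77 66 67
f 77 67 68



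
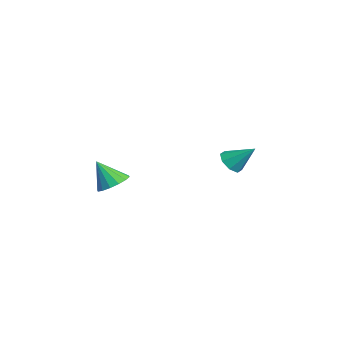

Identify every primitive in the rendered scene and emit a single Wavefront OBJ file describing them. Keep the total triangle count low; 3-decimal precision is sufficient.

v 1.517 3.031 2.254
v 2.106 3.23 1.704
v 2.203 4.129 3.386
v 1.593 3.601 1.655
v 1.035 3.638 1.957
v 0.76 3.32 2.433
v 0.928 2.832 2.803
v 1.441 2.461 2.852
v 1.999 2.424 2.55
v 2.274 2.743 2.075
v 3.507 -3.576 2.205
v 4.161 -4.249 2.061
v 3.033 -4.344 3.635
v 4.391 -3.902 2.323
v 4.384 -3.468 2.554
v 4.141 -3.063 2.691
v 3.729 -2.795 2.699
v 3.257 -2.737 2.574
v 2.852 -2.903 2.35
v 2.622 -3.25 2.088
v 2.629 -3.684 1.857
v 2.872 -4.089 1.719
v 3.284 -4.357 1.712
v 3.756 -4.415 1.837
f 2 1 4
f 2 4 3
f 4 1 5
f 4 5 3
f 5 1 6
f 5 6 3
f 6 1 7
f 6 7 3
f 7 1 8
f 7 8 3
f 8 1 9
f 8 9 3
f 9 1 10
f 9 10 3
f 10 1 2
f 10 2 3
f 12 11 14
f 12 14 13
f 14 11 15
f 14 15 13
f 15 11 16
f 15 16 13
f 16 11 17
f 16 17 13
f 17 11 18
f 17 18 13
f 18 11 19
f 18 19 13
f 19 11 20
f 19 20 13
f 20 11 21
f 20 21 13
f 21 11 22
f 21 22 13
f 22 11 23
f 22 23 13
f 23 11 24
f 23 24 13
f 24 11 12
f 24 12 13



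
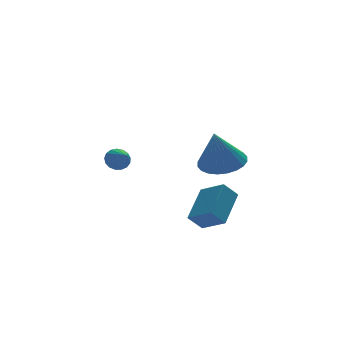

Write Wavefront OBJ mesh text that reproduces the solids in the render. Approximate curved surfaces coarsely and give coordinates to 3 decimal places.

v 2.84 -2.303 -2.142
v 2.18 -2.278 -1.446
v 2.233 -1.253 -2.757
v 1.572 -1.227 -2.06
v 3.968 -1.053 -1.12
v 3.307 -1.027 -0.423
v 3.36 -0.002 -1.734
v 2.7 0.023 -1.038
v 0.434 4.17 -0.366
v 0.982 4.042 -0.625
v 0.466 3.07 0.246
v 1.053 4.184 -0.375
v 0.983 4.323 -0.122
v 0.786 4.426 0.075
v 0.509 4.471 0.17
v 0.214 4.447 0.143
v -0.03 4.36 -0.001
v -0.168 4.229 -0.229
v -0.168 4.085 -0.488
v -0.031 3.96 -0.719
v 0.213 3.883 -0.87
v 0.508 3.873 -0.905
v 0.785 3.93 -0.817
v 2.948 -1.695 1.192
v 3.956 -1.565 1.528
v 2.392 -2.085 3.008
v 3.807 -1.177 1.566
v 3.527 -0.867 1.547
v 3.159 -0.684 1.474
v 2.759 -0.655 1.357
v 2.388 -0.783 1.216
v 2.102 -1.051 1.071
v 1.945 -1.416 0.944
v 1.941 -1.824 0.855
v 2.09 -2.212 0.817
v 2.37 -2.522 0.836
v 2.738 -2.705 0.91
v 3.138 -2.734 1.026
v 3.509 -2.606 1.167
v 3.795 -2.338 1.312
v 3.951 -1.973 1.439
f 2 4 1
f 5 2 1
f 1 4 3
f 3 5 1
f 2 8 4
f 6 2 5
f 6 8 2
f 4 8 3
f 7 5 3
f 3 8 7
f 7 6 5
f 8 6 7
f 10 9 12
f 10 12 11
f 12 9 13
f 12 13 11
f 13 9 14
f 13 14 11
f 14 9 15
f 14 15 11
f 15 9 16
f 15 16 11
f 16 9 17
f 16 17 11
f 17 9 18
f 17 18 11
f 18 9 19
f 18 19 11
f 19 9 20
f 19 20 11
f 20 9 21
f 20 21 11
f 21 9 22
f 21 22 11
f 22 9 23
f 22 23 11
f 23 9 10
f 23 10 11
f 25 24 27
f 25 27 26
f 27 24 28
f 27 28 26
f 28 24 29
f 28 29 26
f 29 24 30
f 29 30 26
f 30 24 31
f 30 31 26
f 31 24 32
f 31 32 26
f 32 24 33
f 32 33 26
f 33 24 34
f 33 34 26
f 34 24 35
f 34 35 26
f 35 24 36
f 35 36 26
f 36 24 37
f 36 37 26
f 37 24 38
f 37 38 26
f 38 24 39
f 38 39 26
f 39 24 40
f 39 40 26
f 40 24 41
f 40 41 26
f 41 24 25
f 41 25 26



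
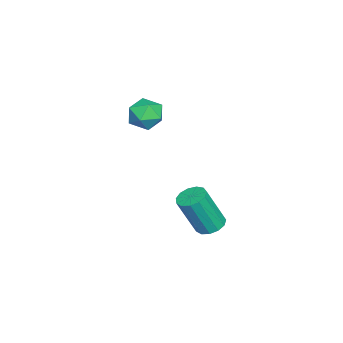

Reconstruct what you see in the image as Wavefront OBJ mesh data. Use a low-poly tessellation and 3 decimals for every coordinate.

v 0.556 1.668 -2.65
v 1.158 1.784 -2.737
v 1.527 1.128 -1.057
v 0.924 1.012 -0.97
v 1.022 2.072 -2.594
v 1.391 1.417 -0.915
v 0.738 2.232 -2.469
v 1.107 1.577 -0.79
v 0.396 2.213 -2.402
v 0.765 1.558 -0.722
v 0.104 2.021 -2.413
v 0.473 1.365 -0.733
v -0.044 1.716 -2.499
v 0.325 1.061 -0.82
v -0.002 1.396 -2.633
v 0.367 0.741 -0.954
v 0.217 1.163 -2.772
v 0.586 0.507 -1.093
v 0.544 1.089 -2.873
v 0.913 0.434 -1.193
v 0.874 1.199 -2.902
v 1.243 0.544 -1.223
v 1.103 1.458 -2.852
v 1.472 0.803 -1.172
v -0.288 -0.424 2.159
v 0.317 -0.293 2.63
v -0.317 -1.627 2.53
v 0.288 -1.496 3.001
v -0.405 -1.179 3.16
v -0.386 -0.435 2.931
v 0.386 -1.485 2.229
v 0.405 -0.741 2
v 0.734 -0.949 2.674
v 0.245 -0.76 3.249
v -0.245 -1.16 1.911
v -0.734 -0.971 2.486
f 2 1 5
f 2 5 3
f 3 5 6
f 3 6 4
f 5 1 7
f 5 7 6
f 6 7 8
f 6 8 4
f 7 1 9
f 7 9 8
f 8 9 10
f 8 10 4
f 9 1 11
f 9 11 10
f 10 11 12
f 10 12 4
f 11 1 13
f 11 13 12
f 12 13 14
f 12 14 4
f 13 1 15
f 13 15 14
f 14 15 16
f 14 16 4
f 15 1 17
f 15 17 16
f 16 17 18
f 16 18 4
f 17 1 19
f 17 19 18
f 18 19 20
f 18 20 4
f 19 1 21
f 19 21 20
f 20 21 22
f 20 22 4
f 21 1 23
f 21 23 22
f 22 23 24
f 22 24 4
f 23 1 2
f 23 2 24
f 24 2 3
f 24 3 4
f 25 36 30
f 25 30 26
f 25 26 32
f 25 32 35
f 25 35 36
f 26 30 34
f 30 36 29
f 36 35 27
f 35 32 31
f 32 26 33
f 28 34 29
f 28 29 27
f 28 27 31
f 28 31 33
f 28 33 34
f 29 34 30
f 27 29 36
f 31 27 35
f 33 31 32
f 34 33 26



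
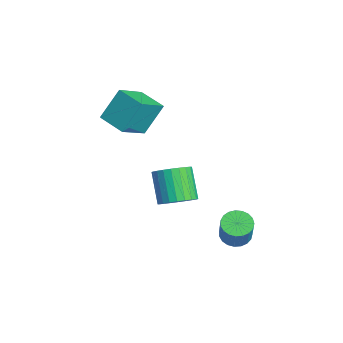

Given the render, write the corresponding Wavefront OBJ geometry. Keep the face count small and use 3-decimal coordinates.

v -3.109 -3.38 2.441
v -2.04 -4.897 3.623
v -3.418 -2.206 4.228
v -2.349 -3.723 5.41
v -1.591 -2.537 2.15
v -0.522 -4.054 3.332
v -1.9 -1.363 3.937
v -0.831 -2.88 5.119
v 1.84 -1.636 -1.182
v 2.562 -1.076 -0.57
v 1.162 -1.024 1.034
v 0.44 -1.584 0.422
v 2.351 -0.756 -0.764
v 0.951 -0.704 0.84
v 2.063 -0.571 -1.022
v 0.663 -0.519 0.582
v 1.74 -0.547 -1.305
v 0.34 -0.495 0.3
v 1.433 -0.69 -1.568
v 0.033 -0.638 0.036
v 1.188 -0.976 -1.773
v -0.213 -0.924 -0.169
v 1.042 -1.363 -1.888
v -0.359 -1.311 -0.284
v 1.017 -1.792 -1.895
v -0.383 -1.74 -0.291
v 1.118 -2.196 -1.794
v -0.282 -2.144 -0.19
v 1.329 -2.516 -1.6
v -0.071 -2.464 0.004
v 1.617 -2.701 -1.342
v 0.217 -2.649 0.262
v 1.94 -2.725 -1.06
v 0.54 -2.673 0.545
v 2.247 -2.582 -0.796
v 0.847 -2.53 0.808
v 2.493 -2.296 -0.591
v 1.092 -2.244 1.013
v 2.639 -1.909 -0.476
v 1.238 -1.857 1.128
v 2.663 -1.48 -0.469
v 1.263 -1.428 1.135
v 3.512 1.102 -3.18
v 4.248 0.789 -3.592
v 5.044 0.605 -2.033
v 4.308 0.918 -1.62
v 4.315 1.157 -3.583
v 5.111 0.973 -2.023
v 4.243 1.515 -3.504
v 5.038 1.332 -1.944
v 4.044 1.803 -3.369
v 4.84 1.619 -1.809
v 3.754 1.968 -3.201
v 4.549 1.785 -1.642
v 3.422 1.984 -3.029
v 4.217 1.801 -1.47
v 3.105 1.848 -2.884
v 3.9 1.664 -1.325
v 2.859 1.582 -2.79
v 3.654 1.399 -1.23
v 2.726 1.234 -2.763
v 3.521 1.05 -1.204
v 2.728 0.862 -2.808
v 3.524 0.679 -1.249
v 2.867 0.532 -2.917
v 3.662 0.349 -1.358
v 3.117 0.3 -3.072
v 3.912 0.117 -1.513
v 3.435 0.207 -3.245
v 4.231 0.024 -1.686
v 3.767 0.269 -3.407
v 4.562 0.086 -1.848
v 4.055 0.475 -3.53
v 4.85 0.291 -1.971
f 2 4 1
f 5 2 1
f 1 4 3
f 3 5 1
f 2 8 4
f 6 2 5
f 6 8 2
f 4 8 3
f 7 5 3
f 3 8 7
f 7 6 5
f 8 6 7
f 10 9 13
f 10 13 11
f 11 13 14
f 11 14 12
f 13 9 15
f 13 15 14
f 14 15 16
f 14 16 12
f 15 9 17
f 15 17 16
f 16 17 18
f 16 18 12
f 17 9 19
f 17 19 18
f 18 19 20
f 18 20 12
f 19 9 21
f 19 21 20
f 20 21 22
f 20 22 12
f 21 9 23
f 21 23 22
f 22 23 24
f 22 24 12
f 23 9 25
f 23 25 24
f 24 25 26
f 24 26 12
f 25 9 27
f 25 27 26
f 26 27 28
f 26 28 12
f 27 9 29
f 27 29 28
f 28 29 30
f 28 30 12
f 29 9 31
f 29 31 30
f 30 31 32
f 30 32 12
f 31 9 33
f 31 33 32
f 32 33 34
f 32 34 12
f 33 9 35
f 33 35 34
f 34 35 36
f 34 36 12
f 35 9 37
f 35 37 36
f 36 37 38
f 36 38 12
f 37 9 39
f 37 39 38
f 38 39 40
f 38 40 12
f 39 9 41
f 39 41 40
f 40 41 42
f 40 42 12
f 41 9 10
f 41 10 42
f 42 10 11
f 42 11 12
f 44 43 47
f 44 47 45
f 45 47 48
f 45 48 46
f 47 43 49
f 47 49 48
f 48 49 50
f 48 50 46
f 49 43 51
f 49 51 50
f 50 51 52
f 50 52 46
f 51 43 53
f 51 53 52
f 52 53 54
f 52 54 46
f 53 43 55
f 53 55 54
f 54 55 56
f 54 56 46
f 55 43 57
f 55 57 56
f 56 57 58
f 56 58 46
f 57 43 59
f 57 59 58
f 58 59 60
f 58 60 46
f 59 43 61
f 59 61 60
f 60 61 62
f 60 62 46
f 61 43 63
f 61 63 62
f 62 63 64
f 62 64 46
f 63 43 65
f 63 65 64
f 64 65 66
f 64 66 46
f 65 43 67
f 65 67 66
f 66 67 68
f 66 68 46
f 67 43 69
f 67 69 68
f 68 69 70
f 68 70 46
f 69 43 71
f 69 71 70
f 70 71 72
f 70 72 46
f 71 43 73
f 71 73 72
f 72 73 74
f 72 74 46
f 73 43 44
f 73 44 74
f 74 44 45
f 74 45 46



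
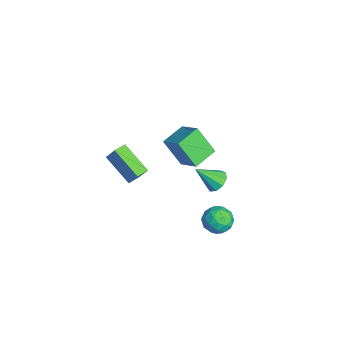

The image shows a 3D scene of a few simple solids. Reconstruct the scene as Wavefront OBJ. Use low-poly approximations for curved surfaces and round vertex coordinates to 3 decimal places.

v -0.887 4.445 -4.337
v -0.181 4.622 -4.085
v -1.033 3.235 -3.083
v -0.54 4.919 -3.84
v -1.061 4.995 -3.827
v -1.501 4.814 -4.053
v -1.653 4.46 -4.413
v -1.447 4.099 -4.737
v -0.979 3.901 -4.874
v -0.468 3.957 -4.76
v -0.153 4.242 -4.449
v 2.045 0.809 3.024
v 3.172 1.375 3.837
v 1.243 1.995 3.311
v 2.37 2.561 4.123
v 2.71 1.619 1.537
v 3.837 2.185 2.349
v 1.908 2.805 1.823
v 3.035 3.371 2.636
v -0.941 0.048 -3.036
v -2.452 -0.928 -1.953
v -0.548 0.476 -2.102
v -2.059 -0.5 -1.019
v -0.441 -0.62 -2.941
v -1.952 -1.596 -1.858
v -0.048 -0.192 -2.007
v -1.559 -1.168 -0.924
v 3.057 3.525 -3.253
v 3.493 4.22 -2.825
v 4.067 2.56 -2.715
v 4.503 3.255 -2.287
v 3.667 2.985 -1.997
v 3.042 3.581 -2.33
v 4.518 3.199 -3.21
v 3.893 3.795 -3.543
v 4.395 4.018 -2.798
v 3.869 3.886 -2.049
v 3.691 2.894 -3.491
v 3.165 2.762 -2.742
v 3.186 3.957 -3.087
v 4.374 2.823 -2.453
v 3.882 2.664 -2.283
v 4.138 3.073 -2.031
v 2.922 3.582 -2.796
v 3.178 3.99 -2.544
v 3.28 3.264 -2.057
v 4.382 2.79 -2.996
v 4.638 3.198 -2.744
v 3.422 3.707 -3.509
v 3.678 4.116 -3.257
v 4.28 3.516 -3.483
v 3.973 4.247 -2.819
v 4.567 3.68 -2.503
v 4.575 3.647 -3.045
v 4.208 3.997 -3.241
v 3.664 4.17 -2.379
v 4.257 3.602 -2.062
v 3.766 3.444 -1.892
v 3.399 3.794 -2.087
v 4.194 4.051 -2.363
v 3.303 3.178 -3.478
v 3.896 2.61 -3.161
v 4.161 2.986 -3.453
v 3.794 3.336 -3.648
v 2.993 3.1 -3.037
v 3.587 2.533 -2.721
v 3.352 2.783 -2.299
v 2.985 3.133 -2.495
v 3.366 2.729 -3.177
f 2 1 4
f 2 4 3
f 4 1 5
f 4 5 3
f 5 1 6
f 5 6 3
f 6 1 7
f 6 7 3
f 7 1 8
f 7 8 3
f 8 1 9
f 8 9 3
f 9 1 10
f 9 10 3
f 10 1 11
f 10 11 3
f 11 1 2
f 11 2 3
f 13 15 12
f 16 13 12
f 12 15 14
f 14 16 12
f 13 19 15
f 17 13 16
f 17 19 13
f 15 19 14
f 18 16 14
f 14 19 18
f 18 17 16
f 19 17 18
f 21 23 20
f 24 21 20
f 20 23 22
f 22 24 20
f 21 27 23
f 25 21 24
f 25 27 21
f 23 27 22
f 26 24 22
f 22 27 26
f 26 25 24
f 27 25 26
f 28 65 44
f 65 39 68
f 44 68 33
f 65 68 44
f 28 44 40
f 44 33 45
f 40 45 29
f 44 45 40
f 28 40 49
f 40 29 50
f 49 50 35
f 40 50 49
f 28 49 61
f 49 35 64
f 61 64 38
f 49 64 61
f 28 61 65
f 61 38 69
f 65 69 39
f 61 69 65
f 29 45 56
f 45 33 59
f 56 59 37
f 45 59 56
f 33 68 46
f 68 39 67
f 46 67 32
f 68 67 46
f 39 69 66
f 69 38 62
f 66 62 30
f 69 62 66
f 38 64 63
f 64 35 51
f 63 51 34
f 64 51 63
f 35 50 55
f 50 29 52
f 55 52 36
f 50 52 55
f 31 57 43
f 57 37 58
f 43 58 32
f 57 58 43
f 31 43 41
f 43 32 42
f 41 42 30
f 43 42 41
f 31 41 48
f 41 30 47
f 48 47 34
f 41 47 48
f 31 48 53
f 48 34 54
f 53 54 36
f 48 54 53
f 31 53 57
f 53 36 60
f 57 60 37
f 53 60 57
f 32 58 46
f 58 37 59
f 46 59 33
f 58 59 46
f 30 42 66
f 42 32 67
f 66 67 39
f 42 67 66
f 34 47 63
f 47 30 62
f 63 62 38
f 47 62 63
f 36 54 55
f 54 34 51
f 55 51 35
f 54 51 55
f 37 60 56
f 60 36 52
f 56 52 29
f 60 52 56



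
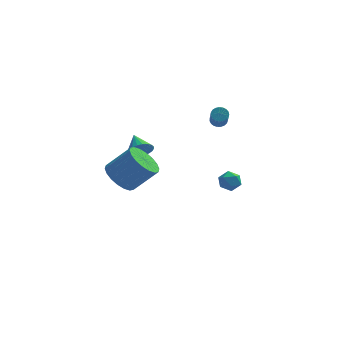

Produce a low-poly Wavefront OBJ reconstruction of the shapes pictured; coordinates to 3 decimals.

v -2.248 0.972 -0.48
v -1.659 0.939 0.016
v -2.692 2.048 0.12
v -1.543 1.109 -0.203
v -1.533 1.258 -0.464
v -1.632 1.363 -0.727
v -1.826 1.409 -0.952
v -2.083 1.388 -1.106
v -2.365 1.304 -1.164
v -2.63 1.17 -1.118
v -2.836 1.005 -0.975
v -2.953 0.835 -0.757
v -2.963 0.686 -0.496
v -2.863 0.58 -0.233
v -2.67 0.534 -0.007
v -2.413 0.555 0.146
v -2.13 0.639 0.205
v -1.866 0.774 0.159
v -2.986 -3.857 0.249
v -2.407 -4.596 -0.264
v -1.116 -4.503 1.058
v -1.694 -3.763 1.571
v -2.247 -4.189 -0.45
v -0.955 -4.095 0.872
v -2.232 -3.715 -0.497
v -0.941 -3.621 0.824
v -2.367 -3.269 -0.397
v -1.076 -3.176 0.925
v -2.625 -2.94 -0.168
v -1.333 -2.847 1.153
v -2.954 -2.793 0.143
v -1.662 -2.699 1.464
v -3.289 -2.856 0.475
v -1.998 -2.762 1.796
v -3.564 -3.117 0.762
v -2.273 -3.024 2.084
v -3.725 -3.525 0.948
v -2.433 -3.431 2.27
v -3.739 -3.999 0.996
v -2.448 -3.905 2.317
v -3.604 -4.444 0.895
v -2.313 -4.351 2.217
v -3.347 -4.773 0.667
v -2.055 -4.68 1.988
v -3.018 -4.921 0.356
v -1.726 -4.827 1.677
v -2.682 -4.858 0.024
v -1.391 -4.764 1.345
v 1.924 3.767 0.51
v 2.262 3.519 0.22
v 2.355 2.405 1.28
v 2.016 2.653 1.57
v 2.388 3.642 0.339
v 2.48 2.529 1.398
v 2.433 3.787 0.487
v 2.525 2.673 1.546
v 2.39 3.928 0.639
v 2.483 2.815 1.699
v 2.267 4.042 0.769
v 2.359 2.928 1.829
v 2.084 4.108 0.854
v 2.176 2.994 1.914
v 1.873 4.114 0.88
v 1.966 3.001 1.94
v 1.672 4.061 0.842
v 1.764 2.948 1.901
v 1.514 3.957 0.746
v 1.606 2.843 1.806
v 1.426 3.82 0.61
v 1.519 2.706 1.669
v 1.425 3.674 0.456
v 1.518 2.56 1.516
v 1.51 3.544 0.312
v 1.603 2.43 1.371
v 1.667 3.452 0.202
v 1.759 2.339 1.261
v 1.868 3.415 0.145
v 1.96 2.301 1.205
v 2.078 3.439 0.152
v 2.171 2.325 1.211
v 1.973 2.453 -3.392
v 2.517 2.536 -2.904
v 2.723 1.904 -4.136
v 3.267 1.987 -3.648
v 2.711 1.526 -3.504
v 2.248 1.866 -3.044
v 2.992 2.574 -3.996
v 2.529 2.914 -3.536
v 3.147 2.611 -3.277
v 2.974 1.963 -2.973
v 2.266 2.477 -4.067
v 2.093 1.829 -3.763
f 2 1 4
f 2 4 3
f 4 1 5
f 4 5 3
f 5 1 6
f 5 6 3
f 6 1 7
f 6 7 3
f 7 1 8
f 7 8 3
f 8 1 9
f 8 9 3
f 9 1 10
f 9 10 3
f 10 1 11
f 10 11 3
f 11 1 12
f 11 12 3
f 12 1 13
f 12 13 3
f 13 1 14
f 13 14 3
f 14 1 15
f 14 15 3
f 15 1 16
f 15 16 3
f 16 1 17
f 16 17 3
f 17 1 18
f 17 18 3
f 18 1 2
f 18 2 3
f 20 19 23
f 20 23 21
f 21 23 24
f 21 24 22
f 23 19 25
f 23 25 24
f 24 25 26
f 24 26 22
f 25 19 27
f 25 27 26
f 26 27 28
f 26 28 22
f 27 19 29
f 27 29 28
f 28 29 30
f 28 30 22
f 29 19 31
f 29 31 30
f 30 31 32
f 30 32 22
f 31 19 33
f 31 33 32
f 32 33 34
f 32 34 22
f 33 19 35
f 33 35 34
f 34 35 36
f 34 36 22
f 35 19 37
f 35 37 36
f 36 37 38
f 36 38 22
f 37 19 39
f 37 39 38
f 38 39 40
f 38 40 22
f 39 19 41
f 39 41 40
f 40 41 42
f 40 42 22
f 41 19 43
f 41 43 42
f 42 43 44
f 42 44 22
f 43 19 45
f 43 45 44
f 44 45 46
f 44 46 22
f 45 19 47
f 45 47 46
f 46 47 48
f 46 48 22
f 47 19 20
f 47 20 48
f 48 20 21
f 48 21 22
f 50 49 53
f 50 53 51
f 51 53 54
f 51 54 52
f 53 49 55
f 53 55 54
f 54 55 56
f 54 56 52
f 55 49 57
f 55 57 56
f 56 57 58
f 56 58 52
f 57 49 59
f 57 59 58
f 58 59 60
f 58 60 52
f 59 49 61
f 59 61 60
f 60 61 62
f 60 62 52
f 61 49 63
f 61 63 62
f 62 63 64
f 62 64 52
f 63 49 65
f 63 65 64
f 64 65 66
f 64 66 52
f 65 49 67
f 65 67 66
f 66 67 68
f 66 68 52
f 67 49 69
f 67 69 68
f 68 69 70
f 68 70 52
f 69 49 71
f 69 71 70
f 70 71 72
f 70 72 52
f 71 49 73
f 71 73 72
f 72 73 74
f 72 74 52
f 73 49 75
f 73 75 74
f 74 75 76
f 74 76 52
f 75 49 77
f 75 77 76
f 76 77 78
f 76 78 52
f 77 49 79
f 77 79 78
f 78 79 80
f 78 80 52
f 79 49 50
f 79 50 80
f 80 50 51
f 80 51 52
f 81 92 86
f 81 86 82
f 81 82 88
f 81 88 91
f 81 91 92
f 82 86 90
f 86 92 85
f 92 91 83
f 91 88 87
f 88 82 89
f 84 90 85
f 84 85 83
f 84 83 87
f 84 87 89
f 84 89 90
f 85 90 86
f 83 85 92
f 87 83 91
f 89 87 88
f 90 89 82

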